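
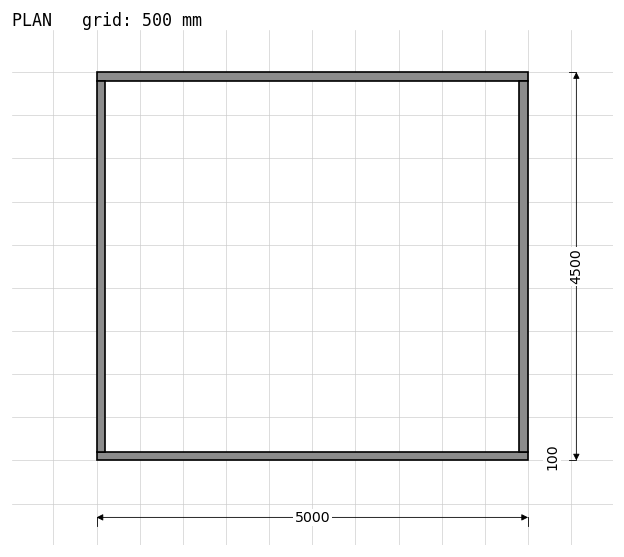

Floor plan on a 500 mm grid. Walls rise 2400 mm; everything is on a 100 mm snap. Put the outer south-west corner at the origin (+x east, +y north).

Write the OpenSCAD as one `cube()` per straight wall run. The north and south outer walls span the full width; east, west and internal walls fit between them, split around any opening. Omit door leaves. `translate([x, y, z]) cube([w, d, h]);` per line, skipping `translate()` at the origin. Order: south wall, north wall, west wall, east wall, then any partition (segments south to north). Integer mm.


cube([5000, 100, 2400]);
translate([0, 4400, 0]) cube([5000, 100, 2400]);
translate([0, 100, 0]) cube([100, 4300, 2400]);
translate([4900, 100, 0]) cube([100, 4300, 2400]);


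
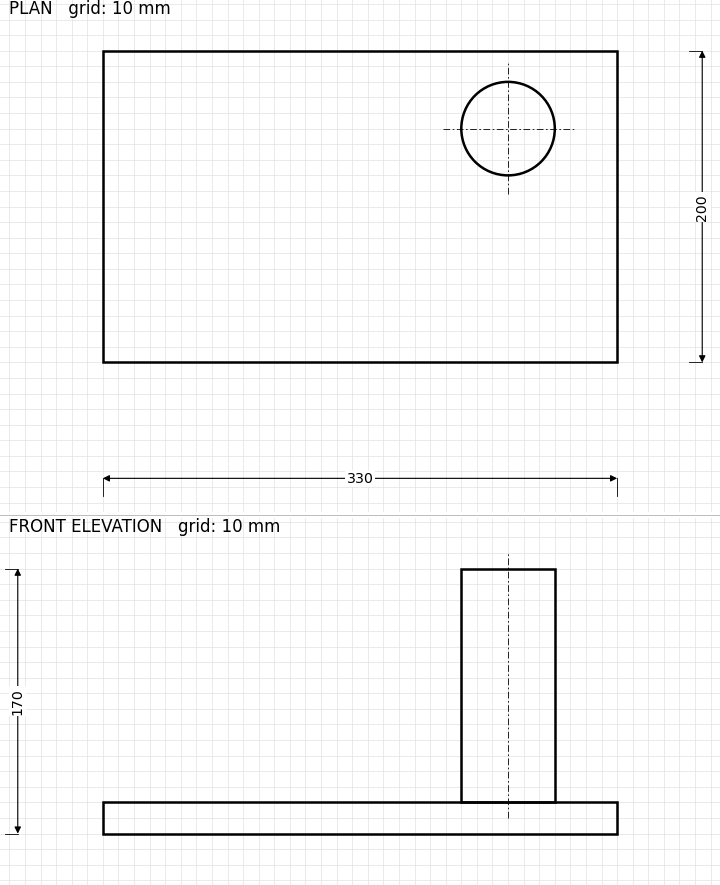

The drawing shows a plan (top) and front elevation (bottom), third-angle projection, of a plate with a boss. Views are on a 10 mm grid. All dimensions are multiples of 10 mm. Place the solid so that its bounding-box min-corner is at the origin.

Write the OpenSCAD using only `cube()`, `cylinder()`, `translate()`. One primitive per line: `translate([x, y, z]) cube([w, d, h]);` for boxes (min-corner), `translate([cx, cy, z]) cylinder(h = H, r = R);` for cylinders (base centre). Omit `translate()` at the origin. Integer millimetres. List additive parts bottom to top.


cube([330, 200, 20]);
translate([260, 150, 20]) cylinder(h = 150, r = 30);


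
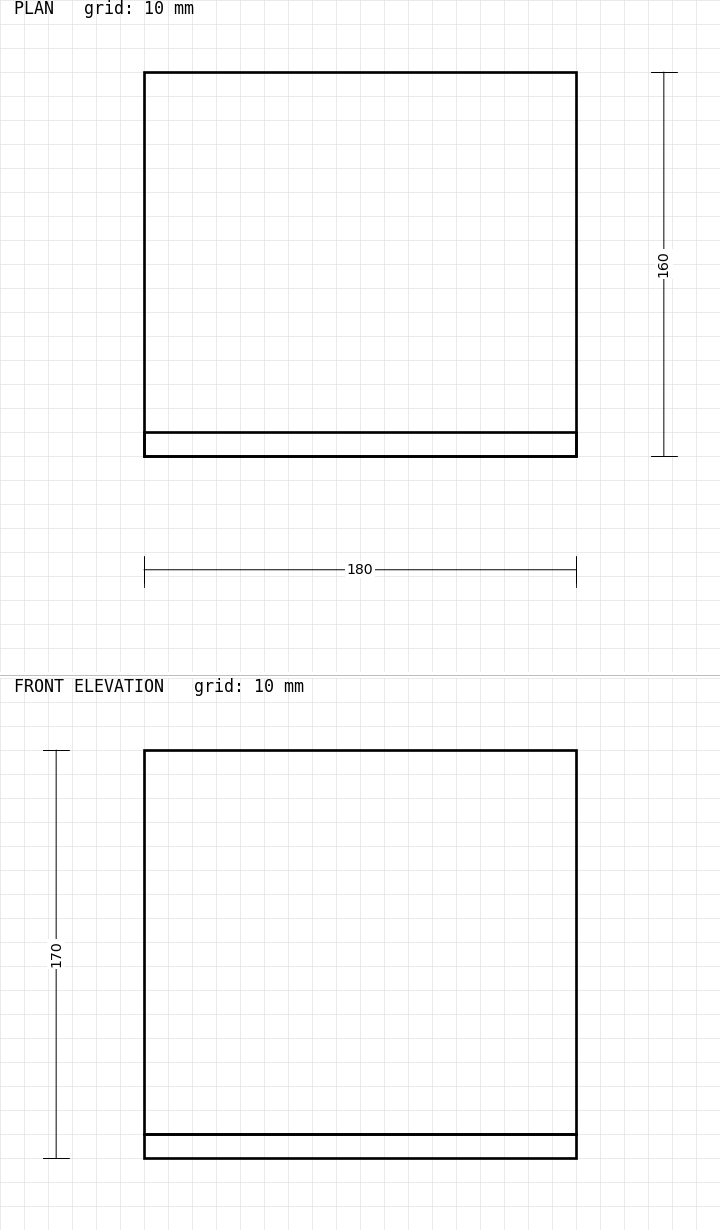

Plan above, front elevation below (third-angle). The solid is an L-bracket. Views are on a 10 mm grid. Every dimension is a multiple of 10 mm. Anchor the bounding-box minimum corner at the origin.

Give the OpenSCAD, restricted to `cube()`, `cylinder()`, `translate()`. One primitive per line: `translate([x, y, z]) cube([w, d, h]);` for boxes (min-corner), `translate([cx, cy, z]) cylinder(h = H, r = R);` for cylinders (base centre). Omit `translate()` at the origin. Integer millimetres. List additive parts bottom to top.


cube([180, 160, 10]);
translate([0, 0, 10]) cube([180, 10, 160]);


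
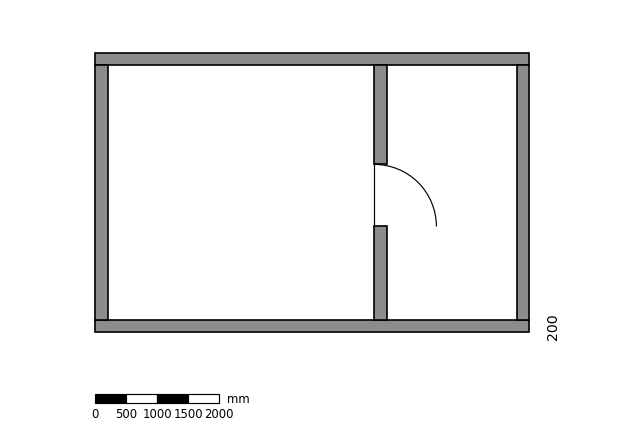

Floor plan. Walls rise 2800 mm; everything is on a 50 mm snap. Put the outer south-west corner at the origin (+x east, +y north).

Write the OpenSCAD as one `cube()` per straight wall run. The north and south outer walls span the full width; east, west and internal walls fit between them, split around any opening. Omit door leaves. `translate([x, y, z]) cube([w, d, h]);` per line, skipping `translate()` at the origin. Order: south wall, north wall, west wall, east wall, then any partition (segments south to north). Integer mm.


cube([7000, 200, 2800]);
translate([0, 4300, 0]) cube([7000, 200, 2800]);
translate([0, 200, 0]) cube([200, 4100, 2800]);
translate([6800, 200, 0]) cube([200, 4100, 2800]);
translate([4500, 200, 0]) cube([200, 1500, 2800]);
translate([4500, 2700, 0]) cube([200, 1600, 2800]);


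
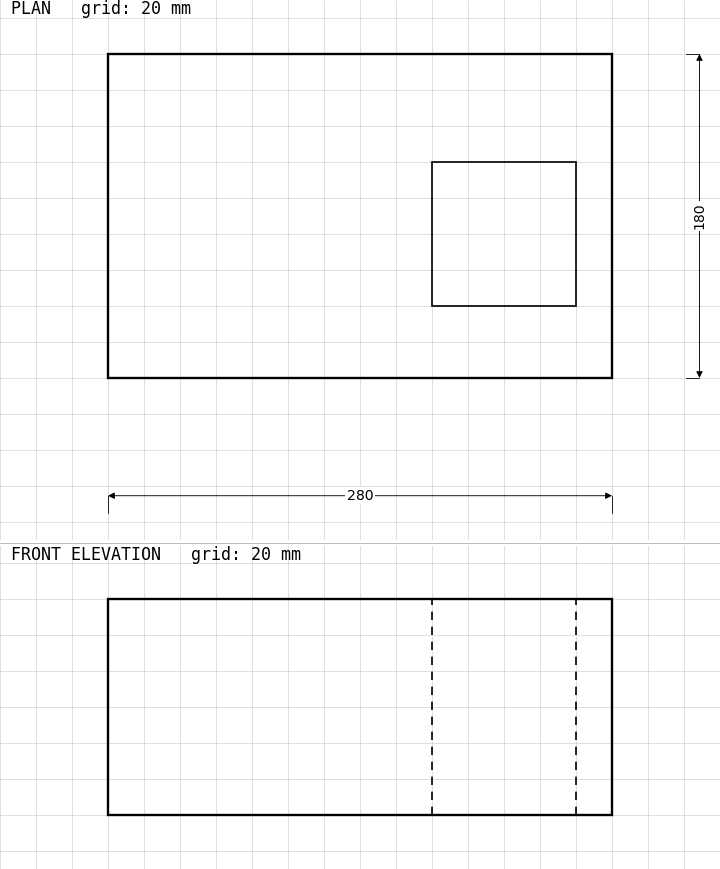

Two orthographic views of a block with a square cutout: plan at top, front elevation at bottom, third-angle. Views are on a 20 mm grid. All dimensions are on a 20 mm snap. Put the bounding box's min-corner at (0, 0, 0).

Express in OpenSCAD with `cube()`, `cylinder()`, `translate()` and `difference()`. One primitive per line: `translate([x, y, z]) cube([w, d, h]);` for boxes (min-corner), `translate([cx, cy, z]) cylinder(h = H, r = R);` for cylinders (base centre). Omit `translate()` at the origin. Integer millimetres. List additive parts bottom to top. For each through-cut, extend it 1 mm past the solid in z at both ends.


difference() {
  cube([280, 180, 120]);
  translate([180, 40, -1]) cube([80, 80, 122]);
}


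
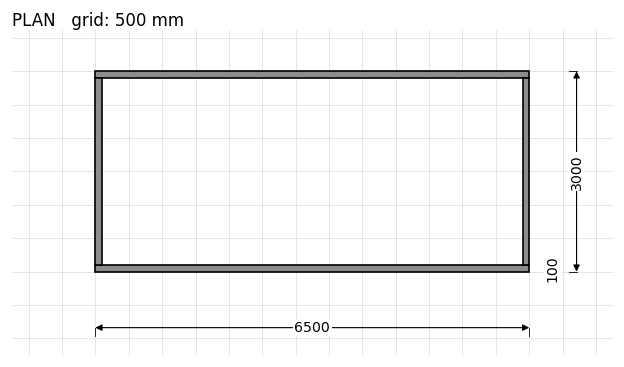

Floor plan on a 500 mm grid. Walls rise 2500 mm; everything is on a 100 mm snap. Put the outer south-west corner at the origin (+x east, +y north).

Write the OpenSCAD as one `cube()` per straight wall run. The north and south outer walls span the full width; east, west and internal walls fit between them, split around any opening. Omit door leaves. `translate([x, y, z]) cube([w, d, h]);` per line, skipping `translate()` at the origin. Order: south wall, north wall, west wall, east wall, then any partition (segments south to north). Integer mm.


cube([6500, 100, 2500]);
translate([0, 2900, 0]) cube([6500, 100, 2500]);
translate([0, 100, 0]) cube([100, 2800, 2500]);
translate([6400, 100, 0]) cube([100, 2800, 2500]);


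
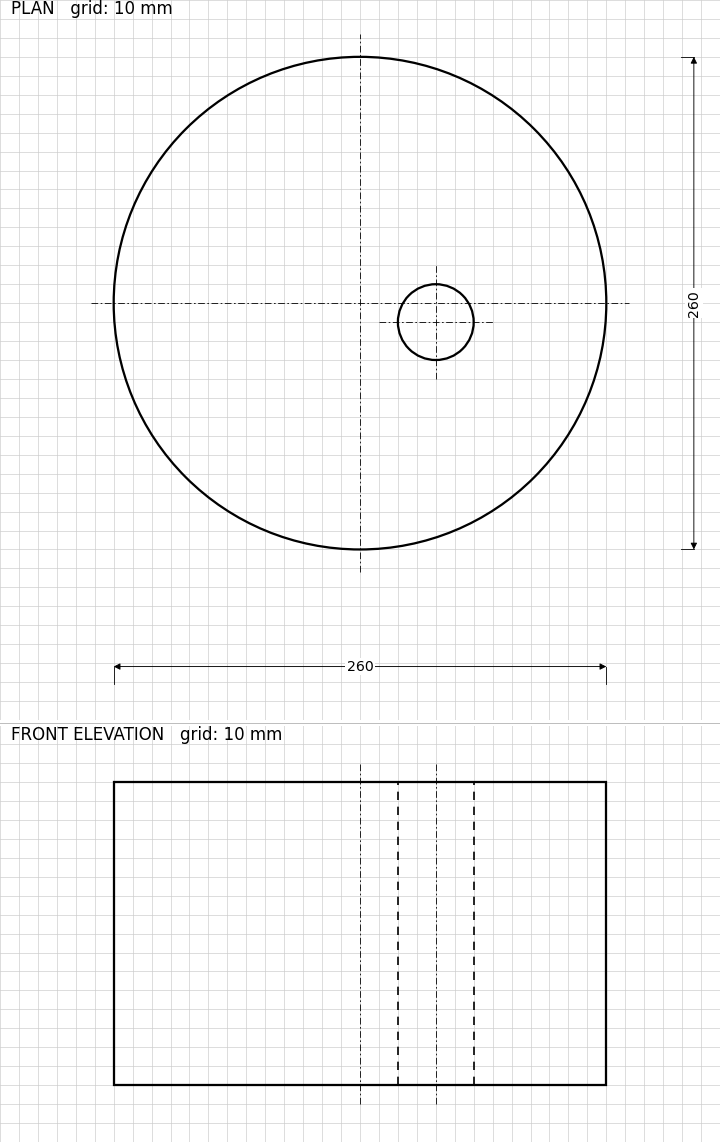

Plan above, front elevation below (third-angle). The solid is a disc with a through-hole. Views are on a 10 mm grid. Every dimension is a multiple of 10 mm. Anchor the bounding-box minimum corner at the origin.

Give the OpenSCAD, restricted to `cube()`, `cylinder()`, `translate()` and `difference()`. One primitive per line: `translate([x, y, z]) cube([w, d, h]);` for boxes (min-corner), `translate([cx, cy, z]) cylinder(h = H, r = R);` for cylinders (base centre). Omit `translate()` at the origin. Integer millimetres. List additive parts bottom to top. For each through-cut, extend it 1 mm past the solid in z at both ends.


difference() {
  translate([130, 130, 0]) cylinder(h = 160, r = 130);
  translate([170, 120, -1]) cylinder(h = 162, r = 20);
}


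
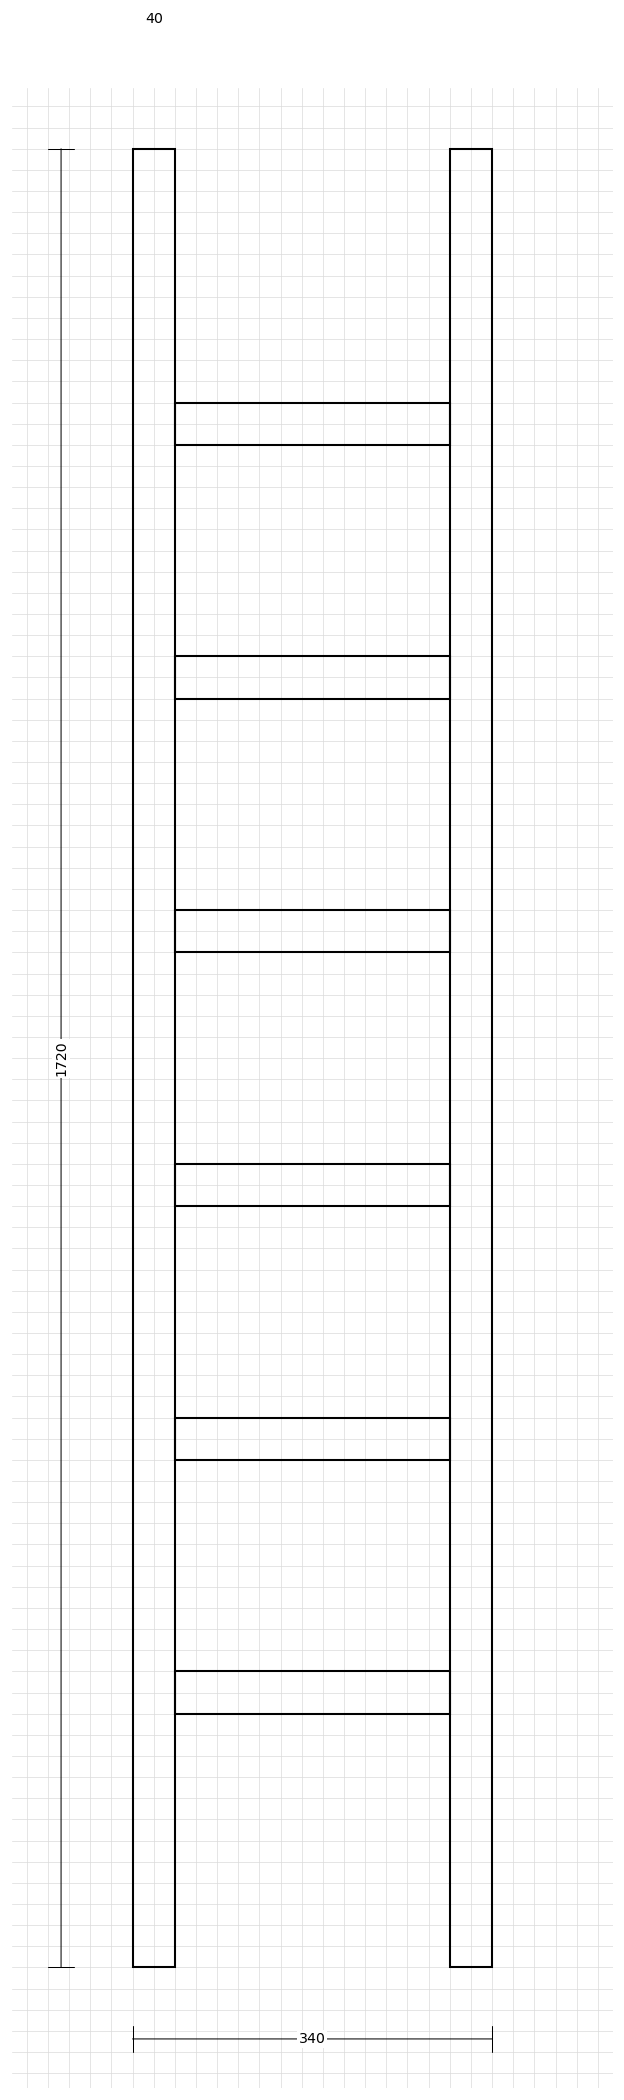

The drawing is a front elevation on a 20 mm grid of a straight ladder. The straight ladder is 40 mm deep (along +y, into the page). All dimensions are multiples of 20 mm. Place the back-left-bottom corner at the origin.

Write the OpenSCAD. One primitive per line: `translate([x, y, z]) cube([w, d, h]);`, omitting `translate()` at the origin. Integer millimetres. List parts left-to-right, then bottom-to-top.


cube([40, 40, 1720]);
translate([40, 0, 240]) cube([260, 40, 40]);
translate([40, 0, 480]) cube([260, 40, 40]);
translate([40, 0, 720]) cube([260, 40, 40]);
translate([40, 0, 960]) cube([260, 40, 40]);
translate([40, 0, 1200]) cube([260, 40, 40]);
translate([40, 0, 1440]) cube([260, 40, 40]);
translate([300, 0, 0]) cube([40, 40, 1720]);


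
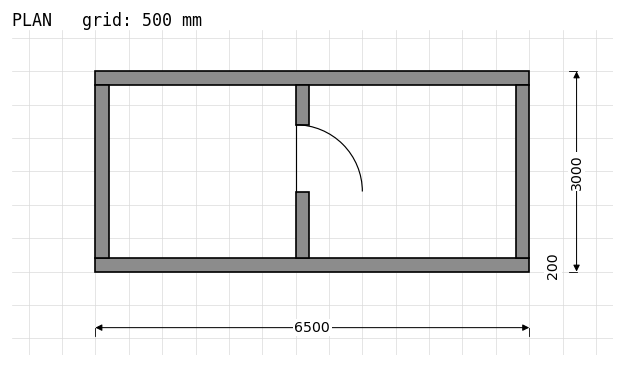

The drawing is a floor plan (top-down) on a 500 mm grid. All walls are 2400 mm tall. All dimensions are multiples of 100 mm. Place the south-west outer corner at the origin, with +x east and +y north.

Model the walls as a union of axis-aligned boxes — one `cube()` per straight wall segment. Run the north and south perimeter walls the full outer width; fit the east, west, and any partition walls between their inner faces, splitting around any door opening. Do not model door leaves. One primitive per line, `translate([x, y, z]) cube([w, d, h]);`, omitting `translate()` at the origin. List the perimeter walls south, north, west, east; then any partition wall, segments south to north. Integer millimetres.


cube([6500, 200, 2400]);
translate([0, 2800, 0]) cube([6500, 200, 2400]);
translate([0, 200, 0]) cube([200, 2600, 2400]);
translate([6300, 200, 0]) cube([200, 2600, 2400]);
translate([3000, 200, 0]) cube([200, 1000, 2400]);
translate([3000, 2200, 0]) cube([200, 600, 2400]);


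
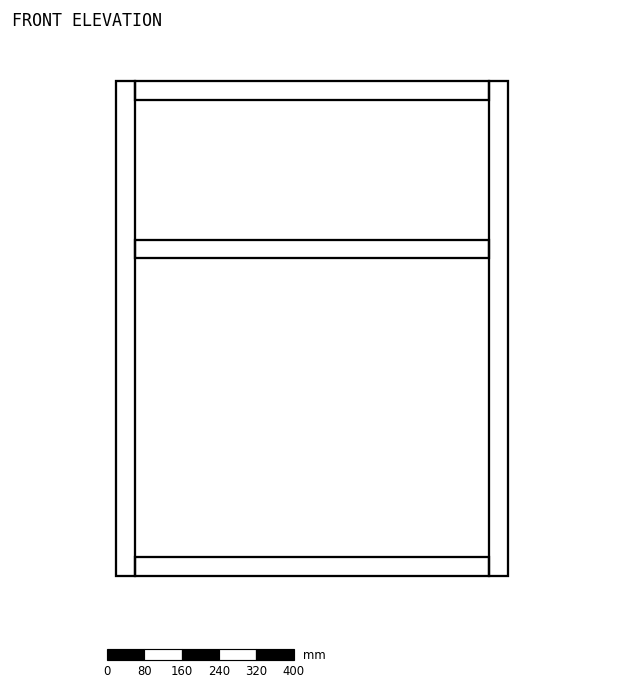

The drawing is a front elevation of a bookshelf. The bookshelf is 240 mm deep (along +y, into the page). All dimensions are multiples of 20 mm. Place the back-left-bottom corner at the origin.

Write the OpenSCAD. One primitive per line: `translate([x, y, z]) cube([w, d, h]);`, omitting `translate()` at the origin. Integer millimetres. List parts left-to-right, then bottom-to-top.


cube([40, 240, 1060]);
translate([40, 0, 0]) cube([760, 240, 40]);
translate([40, 0, 680]) cube([760, 240, 40]);
translate([40, 0, 1020]) cube([760, 240, 40]);
translate([800, 0, 0]) cube([40, 240, 1060]);


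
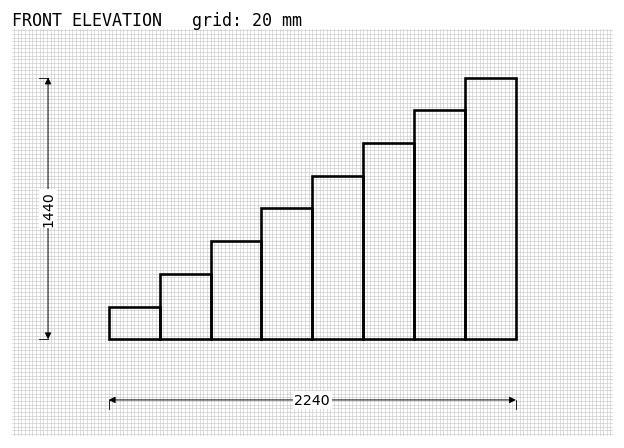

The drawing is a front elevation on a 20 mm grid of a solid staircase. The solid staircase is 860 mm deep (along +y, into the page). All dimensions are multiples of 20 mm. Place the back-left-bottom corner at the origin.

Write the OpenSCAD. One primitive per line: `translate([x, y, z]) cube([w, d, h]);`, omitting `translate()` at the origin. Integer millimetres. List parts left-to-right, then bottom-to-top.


cube([280, 860, 180]);
translate([280, 0, 0]) cube([280, 860, 360]);
translate([560, 0, 0]) cube([280, 860, 540]);
translate([840, 0, 0]) cube([280, 860, 720]);
translate([1120, 0, 0]) cube([280, 860, 900]);
translate([1400, 0, 0]) cube([280, 860, 1080]);
translate([1680, 0, 0]) cube([280, 860, 1260]);
translate([1960, 0, 0]) cube([280, 860, 1440]);


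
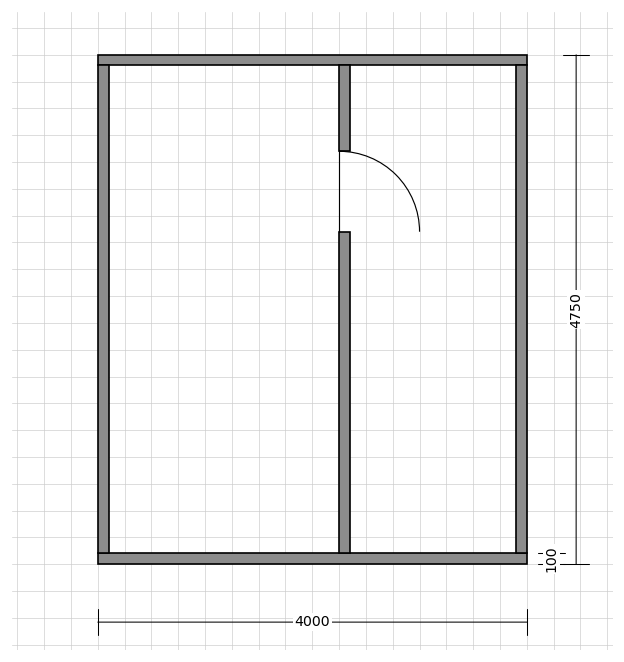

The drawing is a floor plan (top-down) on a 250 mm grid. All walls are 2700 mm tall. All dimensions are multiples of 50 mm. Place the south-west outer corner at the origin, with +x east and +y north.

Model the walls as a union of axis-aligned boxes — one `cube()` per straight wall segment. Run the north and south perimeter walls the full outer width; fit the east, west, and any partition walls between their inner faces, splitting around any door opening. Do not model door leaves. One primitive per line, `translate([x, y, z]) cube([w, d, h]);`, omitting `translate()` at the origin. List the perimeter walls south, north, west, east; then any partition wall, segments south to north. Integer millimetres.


cube([4000, 100, 2700]);
translate([0, 4650, 0]) cube([4000, 100, 2700]);
translate([0, 100, 0]) cube([100, 4550, 2700]);
translate([3900, 100, 0]) cube([100, 4550, 2700]);
translate([2250, 100, 0]) cube([100, 3000, 2700]);
translate([2250, 3850, 0]) cube([100, 800, 2700]);


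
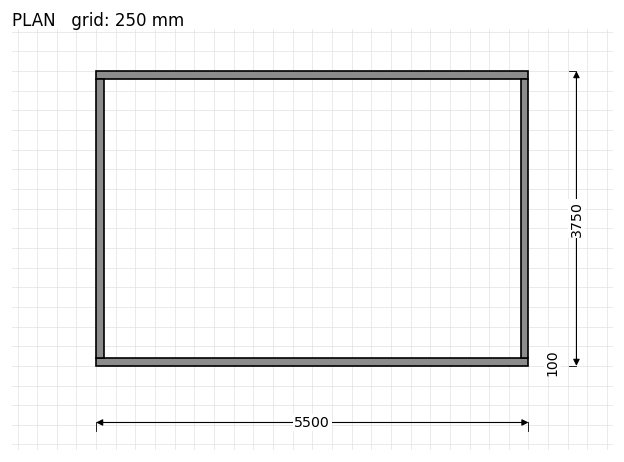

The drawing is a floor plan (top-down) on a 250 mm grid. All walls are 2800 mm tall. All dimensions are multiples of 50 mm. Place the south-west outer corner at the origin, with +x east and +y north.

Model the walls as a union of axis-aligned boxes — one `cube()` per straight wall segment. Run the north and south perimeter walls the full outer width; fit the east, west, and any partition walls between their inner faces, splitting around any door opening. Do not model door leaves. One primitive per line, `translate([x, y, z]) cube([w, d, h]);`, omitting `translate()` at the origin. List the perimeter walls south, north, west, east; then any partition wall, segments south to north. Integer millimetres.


cube([5500, 100, 2800]);
translate([0, 3650, 0]) cube([5500, 100, 2800]);
translate([0, 100, 0]) cube([100, 3550, 2800]);
translate([5400, 100, 0]) cube([100, 3550, 2800]);


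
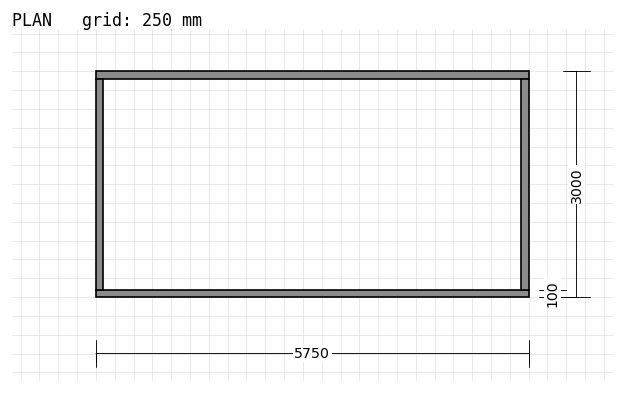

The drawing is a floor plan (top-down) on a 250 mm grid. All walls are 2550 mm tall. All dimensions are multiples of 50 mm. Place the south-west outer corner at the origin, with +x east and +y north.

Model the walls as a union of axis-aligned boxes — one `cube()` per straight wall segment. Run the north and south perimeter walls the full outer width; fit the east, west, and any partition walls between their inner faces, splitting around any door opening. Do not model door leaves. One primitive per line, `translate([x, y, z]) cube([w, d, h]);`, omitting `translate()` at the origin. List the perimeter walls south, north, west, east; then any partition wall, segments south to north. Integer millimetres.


cube([5750, 100, 2550]);
translate([0, 2900, 0]) cube([5750, 100, 2550]);
translate([0, 100, 0]) cube([100, 2800, 2550]);
translate([5650, 100, 0]) cube([100, 2800, 2550]);


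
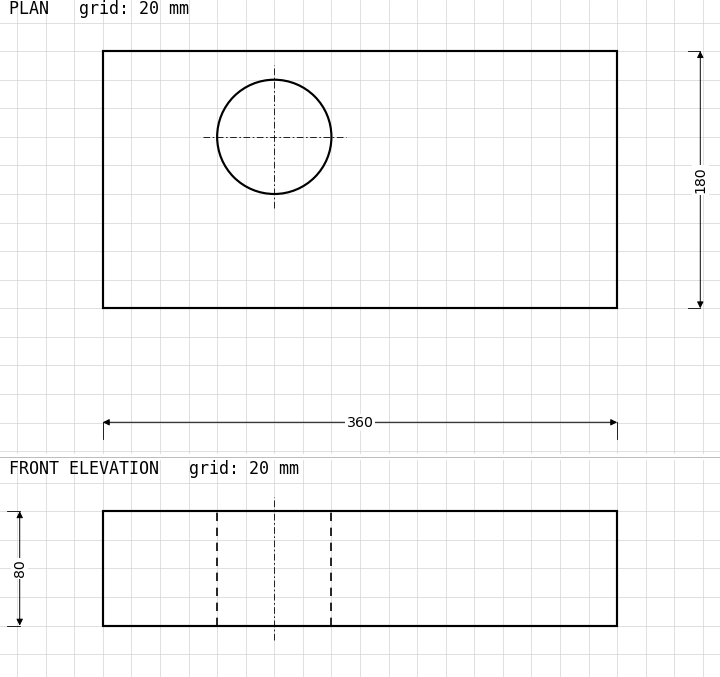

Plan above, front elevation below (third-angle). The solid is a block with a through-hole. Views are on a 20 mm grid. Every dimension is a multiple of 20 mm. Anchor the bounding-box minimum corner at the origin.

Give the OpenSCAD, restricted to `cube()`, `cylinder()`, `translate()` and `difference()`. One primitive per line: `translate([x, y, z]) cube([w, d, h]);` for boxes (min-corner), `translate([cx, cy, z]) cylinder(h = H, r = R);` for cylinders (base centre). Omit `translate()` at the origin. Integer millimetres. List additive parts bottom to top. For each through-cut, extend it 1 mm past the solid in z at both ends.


difference() {
  cube([360, 180, 80]);
  translate([120, 120, -1]) cylinder(h = 82, r = 40);
}


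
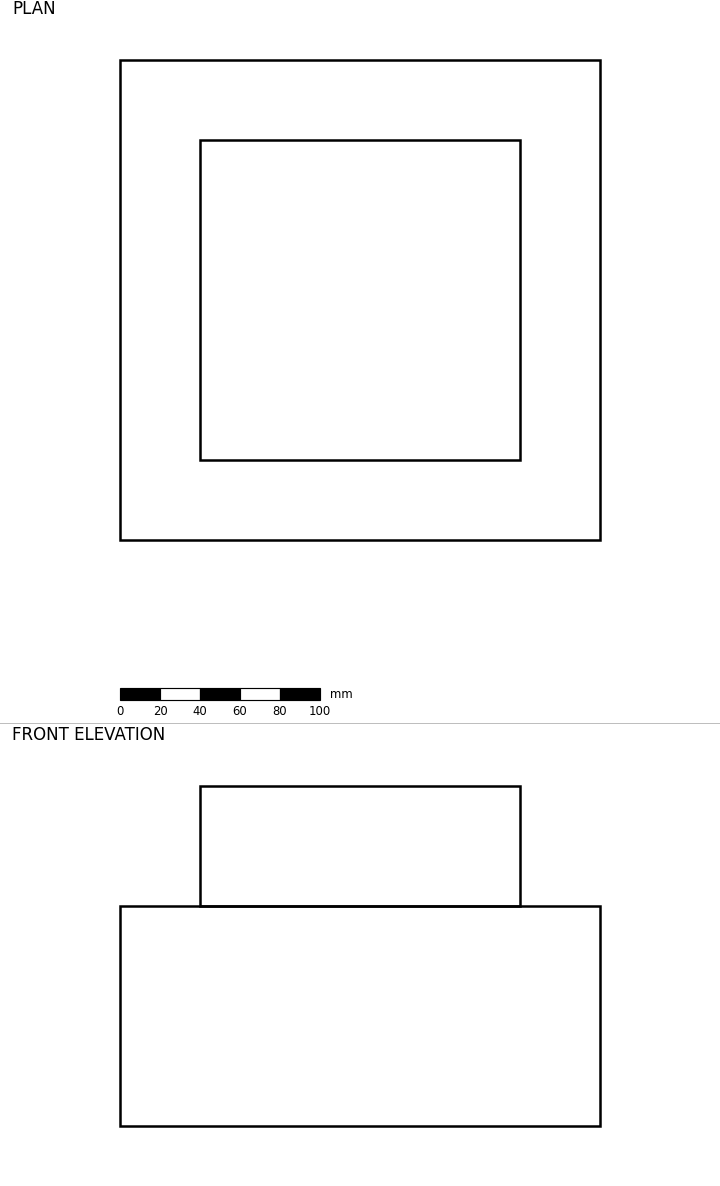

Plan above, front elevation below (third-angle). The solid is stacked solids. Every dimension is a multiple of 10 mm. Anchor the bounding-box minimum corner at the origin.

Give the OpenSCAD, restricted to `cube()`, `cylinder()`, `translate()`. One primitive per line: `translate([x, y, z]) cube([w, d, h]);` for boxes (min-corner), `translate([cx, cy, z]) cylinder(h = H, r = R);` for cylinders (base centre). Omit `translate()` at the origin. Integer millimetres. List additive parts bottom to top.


cube([240, 240, 110]);
translate([40, 40, 110]) cube([160, 160, 60]);


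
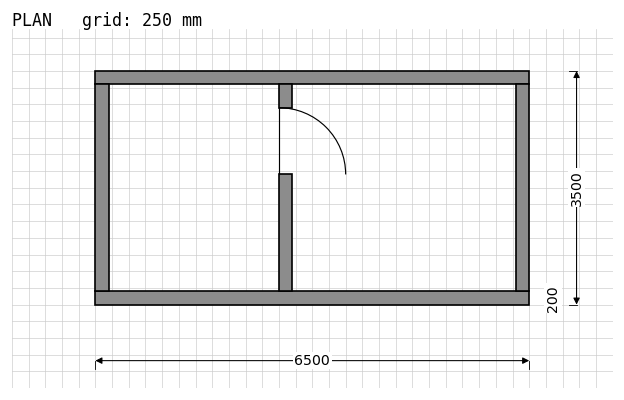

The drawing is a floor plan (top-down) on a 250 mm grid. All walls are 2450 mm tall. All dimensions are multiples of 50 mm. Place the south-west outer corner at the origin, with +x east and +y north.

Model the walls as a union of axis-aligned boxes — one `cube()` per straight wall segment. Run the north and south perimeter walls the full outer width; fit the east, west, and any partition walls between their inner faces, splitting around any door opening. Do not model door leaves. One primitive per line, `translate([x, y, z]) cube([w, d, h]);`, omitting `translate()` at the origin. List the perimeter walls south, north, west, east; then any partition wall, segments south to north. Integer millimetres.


cube([6500, 200, 2450]);
translate([0, 3300, 0]) cube([6500, 200, 2450]);
translate([0, 200, 0]) cube([200, 3100, 2450]);
translate([6300, 200, 0]) cube([200, 3100, 2450]);
translate([2750, 200, 0]) cube([200, 1750, 2450]);
translate([2750, 2950, 0]) cube([200, 350, 2450]);


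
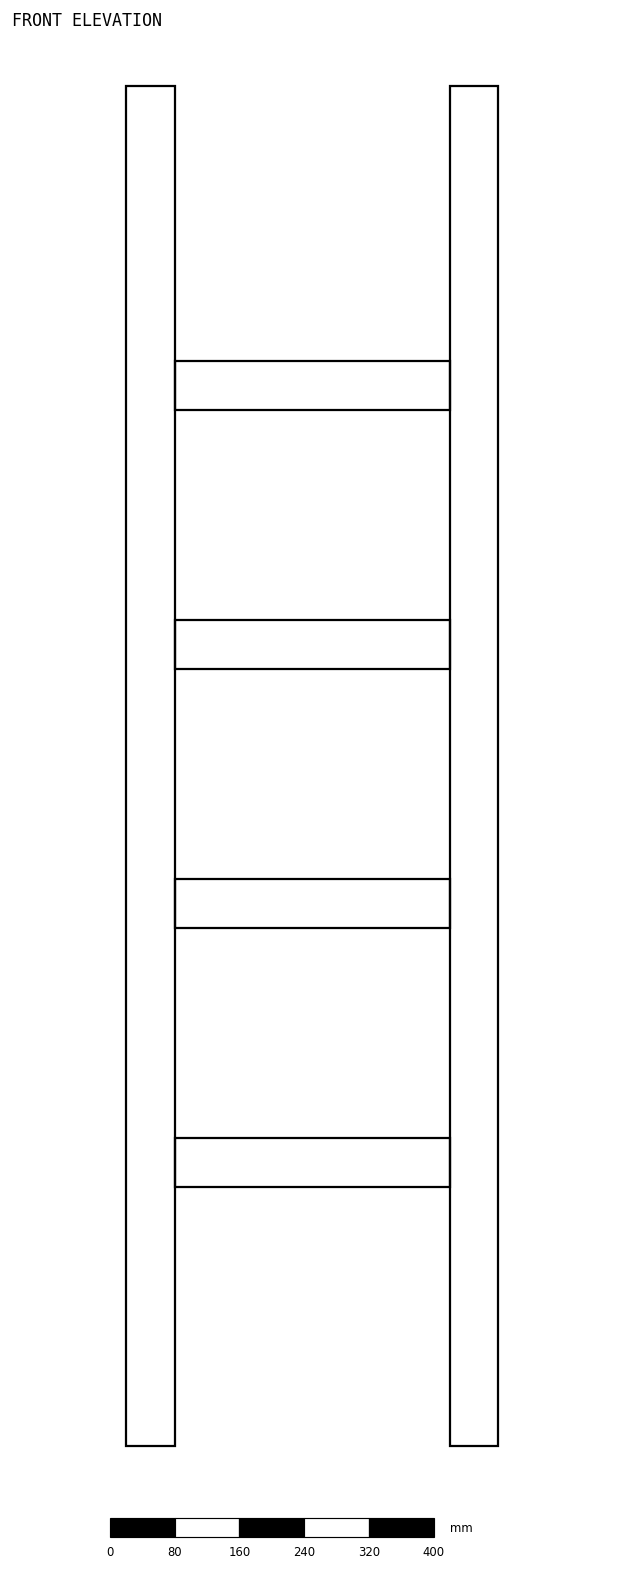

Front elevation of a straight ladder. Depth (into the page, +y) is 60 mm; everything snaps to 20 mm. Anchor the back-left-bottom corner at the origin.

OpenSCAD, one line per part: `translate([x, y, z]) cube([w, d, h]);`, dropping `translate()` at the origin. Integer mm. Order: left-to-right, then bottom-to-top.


cube([60, 60, 1680]);
translate([60, 0, 320]) cube([340, 60, 60]);
translate([60, 0, 640]) cube([340, 60, 60]);
translate([60, 0, 960]) cube([340, 60, 60]);
translate([60, 0, 1280]) cube([340, 60, 60]);
translate([400, 0, 0]) cube([60, 60, 1680]);


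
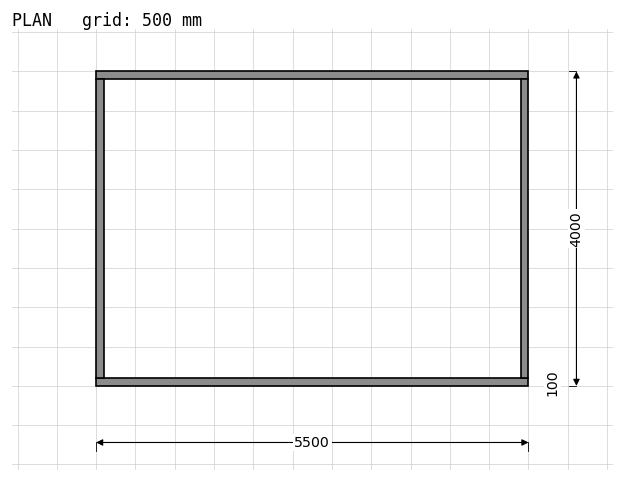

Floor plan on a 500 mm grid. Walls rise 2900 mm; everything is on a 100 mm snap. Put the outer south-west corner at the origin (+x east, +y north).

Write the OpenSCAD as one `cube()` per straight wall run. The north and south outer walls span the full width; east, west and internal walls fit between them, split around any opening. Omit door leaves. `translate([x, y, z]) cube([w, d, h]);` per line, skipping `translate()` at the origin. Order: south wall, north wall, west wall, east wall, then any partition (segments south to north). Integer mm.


cube([5500, 100, 2900]);
translate([0, 3900, 0]) cube([5500, 100, 2900]);
translate([0, 100, 0]) cube([100, 3800, 2900]);
translate([5400, 100, 0]) cube([100, 3800, 2900]);


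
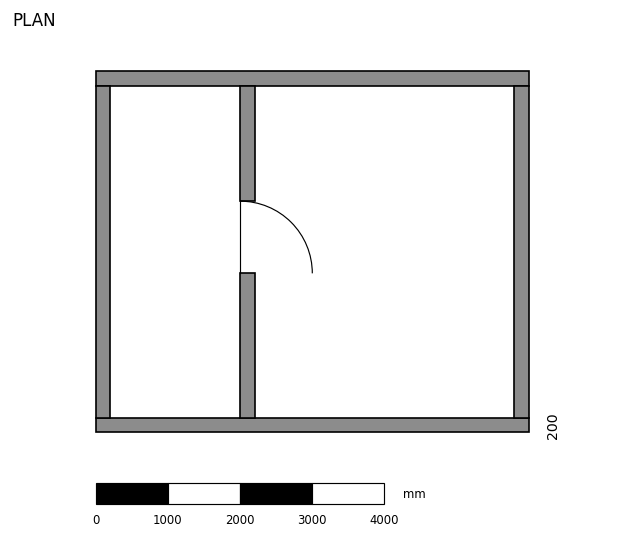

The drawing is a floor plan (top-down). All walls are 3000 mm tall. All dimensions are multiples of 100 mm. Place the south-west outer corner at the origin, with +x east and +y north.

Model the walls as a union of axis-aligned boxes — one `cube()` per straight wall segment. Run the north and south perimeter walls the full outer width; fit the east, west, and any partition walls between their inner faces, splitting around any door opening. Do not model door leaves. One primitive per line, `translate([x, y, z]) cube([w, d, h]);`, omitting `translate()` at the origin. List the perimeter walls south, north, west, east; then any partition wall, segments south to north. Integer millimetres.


cube([6000, 200, 3000]);
translate([0, 4800, 0]) cube([6000, 200, 3000]);
translate([0, 200, 0]) cube([200, 4600, 3000]);
translate([5800, 200, 0]) cube([200, 4600, 3000]);
translate([2000, 200, 0]) cube([200, 2000, 3000]);
translate([2000, 3200, 0]) cube([200, 1600, 3000]);


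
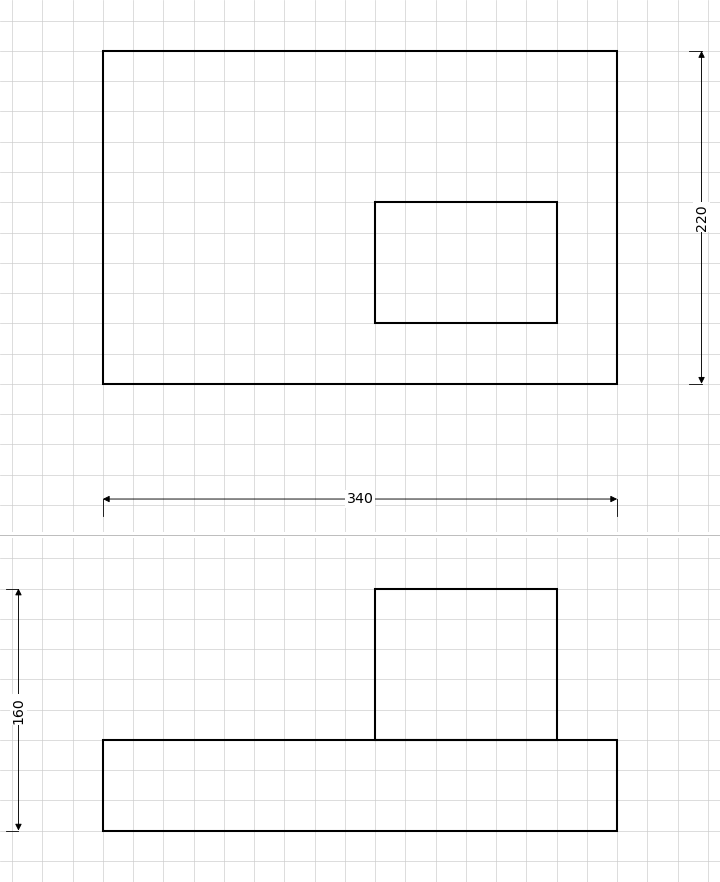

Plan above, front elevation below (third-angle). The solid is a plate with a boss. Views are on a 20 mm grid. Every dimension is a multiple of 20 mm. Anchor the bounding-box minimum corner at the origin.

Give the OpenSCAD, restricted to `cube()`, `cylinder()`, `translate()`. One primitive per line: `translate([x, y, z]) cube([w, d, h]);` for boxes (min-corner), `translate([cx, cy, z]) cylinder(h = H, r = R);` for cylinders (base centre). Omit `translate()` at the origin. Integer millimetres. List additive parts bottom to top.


cube([340, 220, 60]);
translate([180, 40, 60]) cube([120, 80, 100]);


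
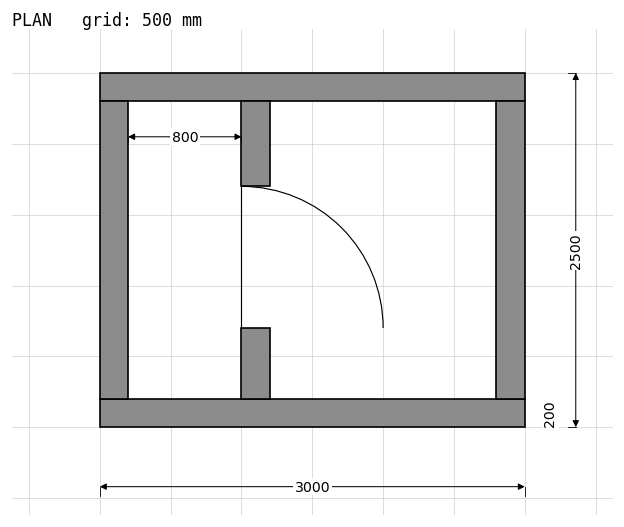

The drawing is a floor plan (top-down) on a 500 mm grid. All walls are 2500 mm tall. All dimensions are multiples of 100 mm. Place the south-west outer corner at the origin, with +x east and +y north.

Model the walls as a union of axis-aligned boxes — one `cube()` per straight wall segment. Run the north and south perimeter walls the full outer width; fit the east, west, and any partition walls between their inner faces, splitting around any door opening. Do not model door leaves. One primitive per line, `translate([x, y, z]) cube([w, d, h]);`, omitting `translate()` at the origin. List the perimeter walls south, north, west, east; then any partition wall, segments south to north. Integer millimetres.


cube([3000, 200, 2500]);
translate([0, 2300, 0]) cube([3000, 200, 2500]);
translate([0, 200, 0]) cube([200, 2100, 2500]);
translate([2800, 200, 0]) cube([200, 2100, 2500]);
translate([1000, 200, 0]) cube([200, 500, 2500]);
translate([1000, 1700, 0]) cube([200, 600, 2500]);


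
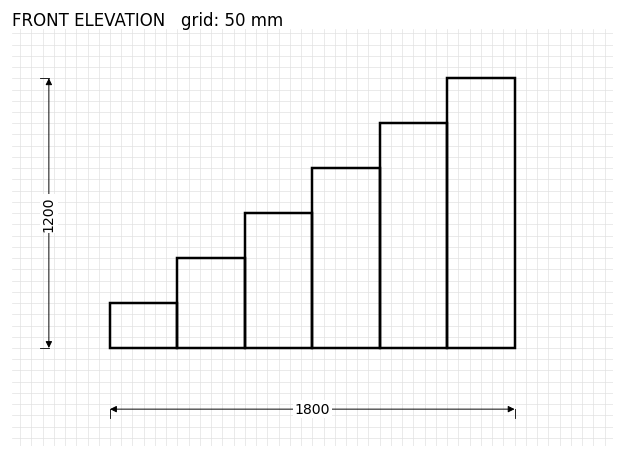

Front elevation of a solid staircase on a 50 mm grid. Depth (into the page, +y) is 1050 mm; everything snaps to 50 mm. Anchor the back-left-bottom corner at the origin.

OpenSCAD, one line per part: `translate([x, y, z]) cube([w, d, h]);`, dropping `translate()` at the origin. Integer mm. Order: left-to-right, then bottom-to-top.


cube([300, 1050, 200]);
translate([300, 0, 0]) cube([300, 1050, 400]);
translate([600, 0, 0]) cube([300, 1050, 600]);
translate([900, 0, 0]) cube([300, 1050, 800]);
translate([1200, 0, 0]) cube([300, 1050, 1000]);
translate([1500, 0, 0]) cube([300, 1050, 1200]);


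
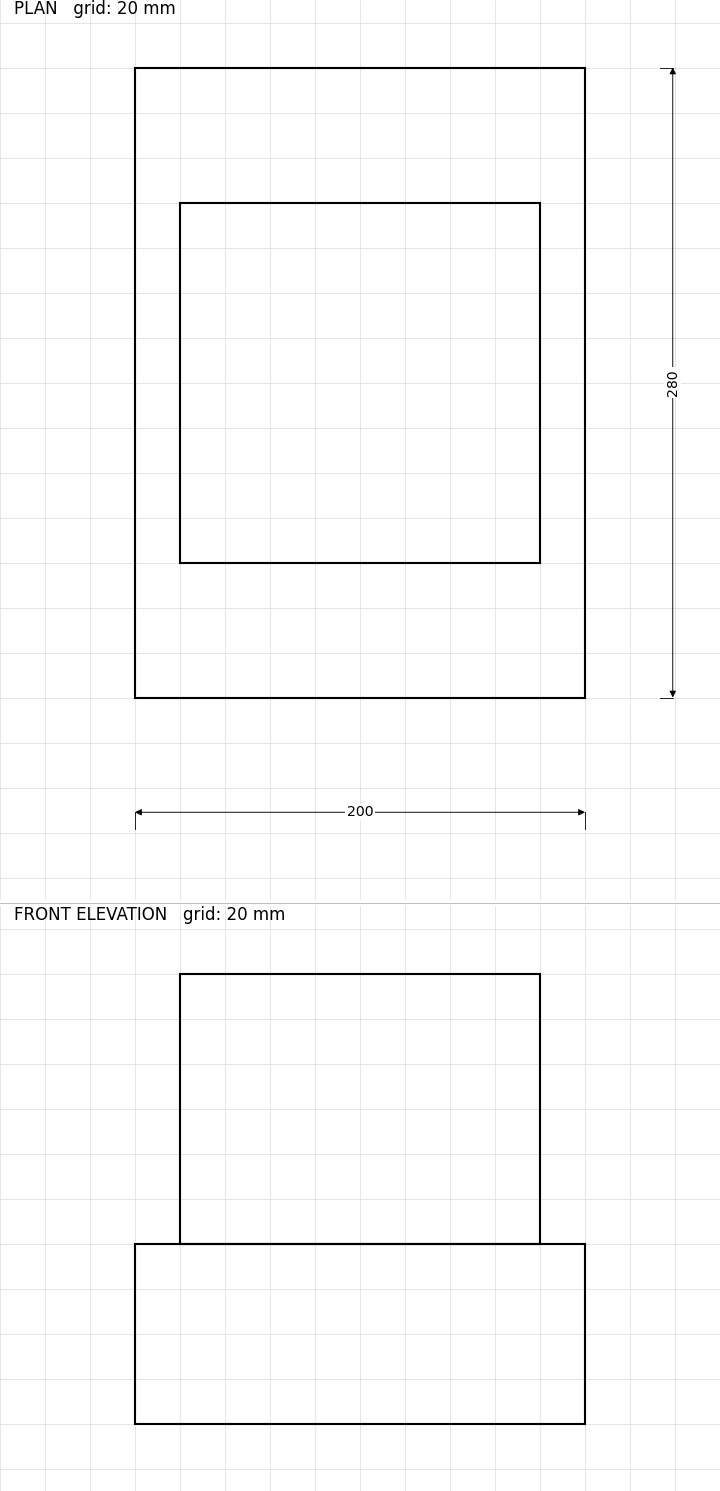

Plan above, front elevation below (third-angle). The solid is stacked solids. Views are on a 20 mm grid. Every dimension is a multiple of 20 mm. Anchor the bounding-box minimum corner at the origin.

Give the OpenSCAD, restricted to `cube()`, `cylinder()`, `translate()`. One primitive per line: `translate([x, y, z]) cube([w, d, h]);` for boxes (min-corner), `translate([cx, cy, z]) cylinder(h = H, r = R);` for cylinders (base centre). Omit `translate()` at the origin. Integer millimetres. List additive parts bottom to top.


cube([200, 280, 80]);
translate([20, 60, 80]) cube([160, 160, 120]);


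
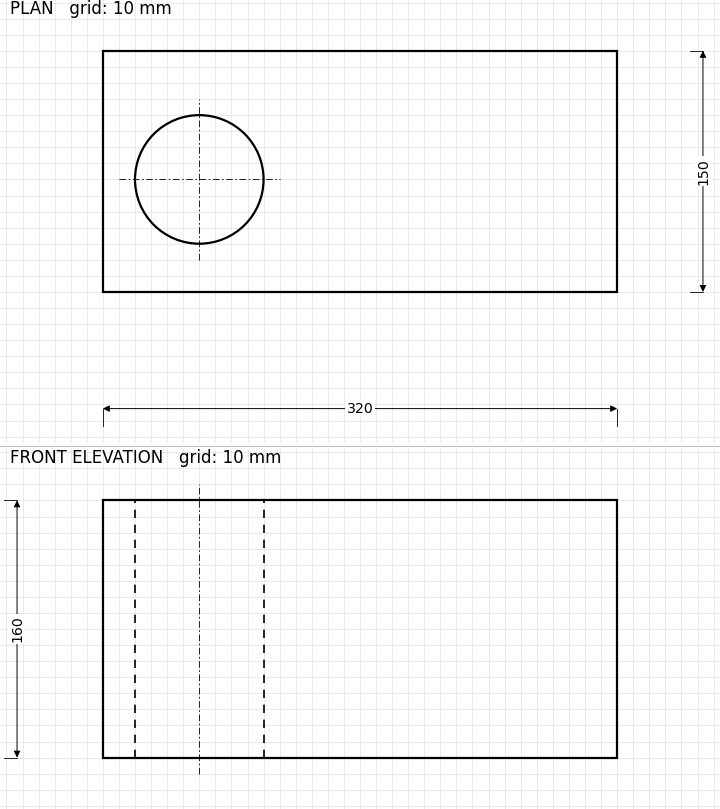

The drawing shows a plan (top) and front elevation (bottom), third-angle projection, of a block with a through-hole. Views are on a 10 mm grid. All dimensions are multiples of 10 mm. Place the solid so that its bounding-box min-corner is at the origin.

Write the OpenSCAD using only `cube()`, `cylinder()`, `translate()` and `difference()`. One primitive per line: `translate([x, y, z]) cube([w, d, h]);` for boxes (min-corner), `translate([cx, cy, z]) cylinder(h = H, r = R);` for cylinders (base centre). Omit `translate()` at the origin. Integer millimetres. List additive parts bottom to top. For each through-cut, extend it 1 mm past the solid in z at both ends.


difference() {
  cube([320, 150, 160]);
  translate([60, 70, -1]) cylinder(h = 162, r = 40);
}


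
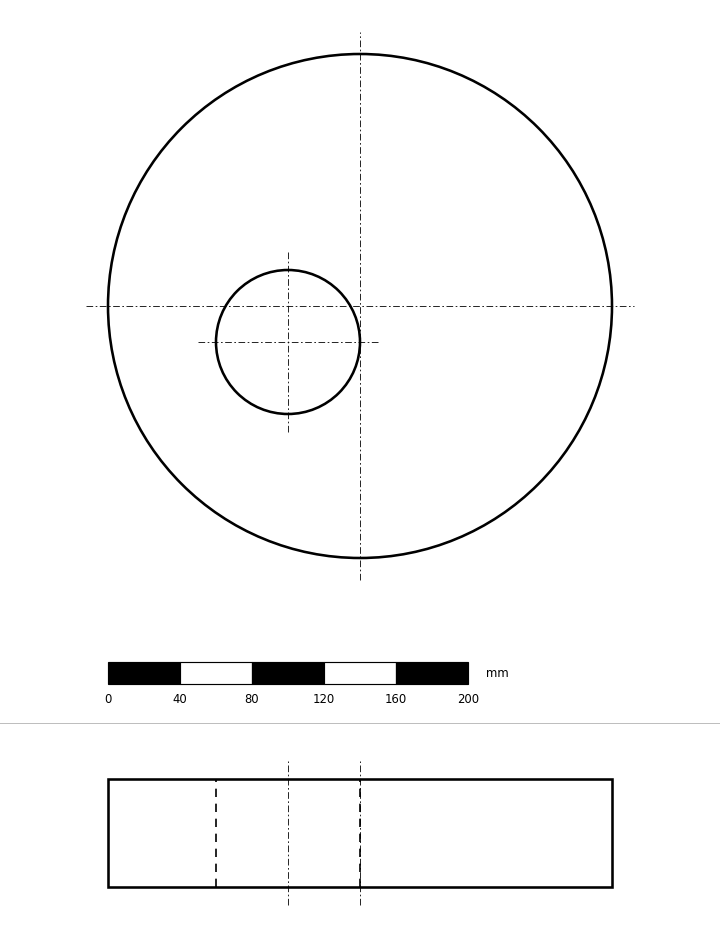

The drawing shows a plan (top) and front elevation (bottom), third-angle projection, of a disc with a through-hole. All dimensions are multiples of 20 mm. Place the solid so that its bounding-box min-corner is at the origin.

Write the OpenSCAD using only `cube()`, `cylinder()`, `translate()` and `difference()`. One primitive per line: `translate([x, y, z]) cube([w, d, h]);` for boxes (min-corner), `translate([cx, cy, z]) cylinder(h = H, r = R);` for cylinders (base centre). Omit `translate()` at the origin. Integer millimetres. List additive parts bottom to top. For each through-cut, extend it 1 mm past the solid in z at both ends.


difference() {
  translate([140, 140, 0]) cylinder(h = 60, r = 140);
  translate([100, 120, -1]) cylinder(h = 62, r = 40);
}


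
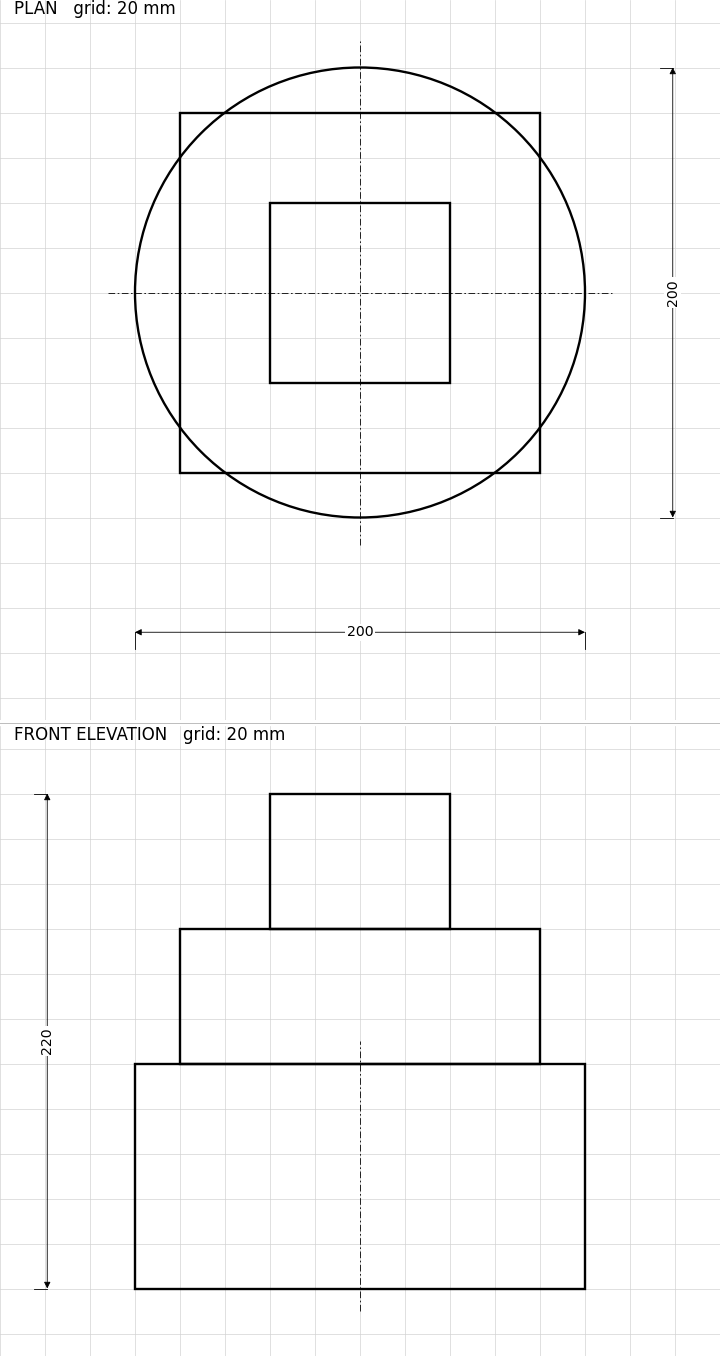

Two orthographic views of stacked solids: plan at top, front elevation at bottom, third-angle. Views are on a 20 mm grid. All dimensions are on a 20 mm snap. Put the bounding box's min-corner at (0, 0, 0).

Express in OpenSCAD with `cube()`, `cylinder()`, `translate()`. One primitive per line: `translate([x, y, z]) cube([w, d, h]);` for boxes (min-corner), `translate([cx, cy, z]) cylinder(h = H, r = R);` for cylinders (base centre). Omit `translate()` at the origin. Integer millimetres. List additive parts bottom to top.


translate([100, 100, 0]) cylinder(h = 100, r = 100);
translate([20, 20, 100]) cube([160, 160, 60]);
translate([60, 60, 160]) cube([80, 80, 60]);


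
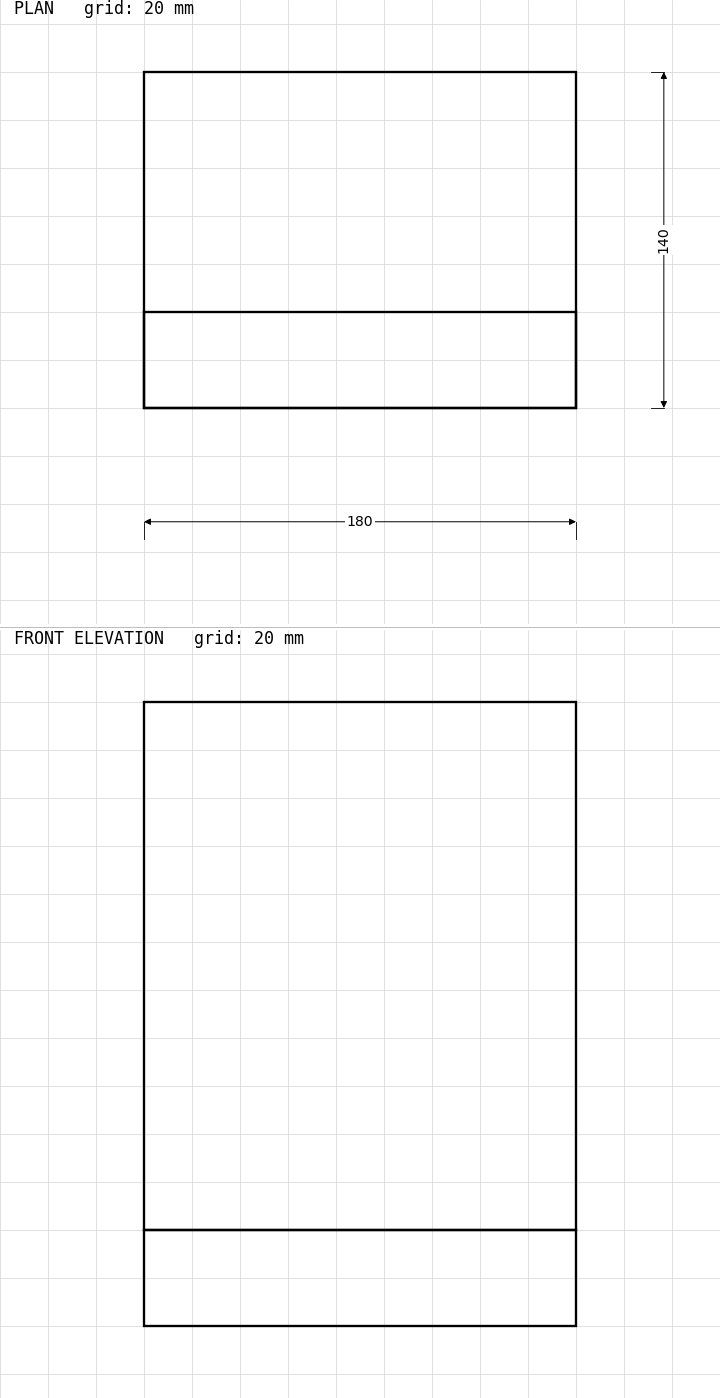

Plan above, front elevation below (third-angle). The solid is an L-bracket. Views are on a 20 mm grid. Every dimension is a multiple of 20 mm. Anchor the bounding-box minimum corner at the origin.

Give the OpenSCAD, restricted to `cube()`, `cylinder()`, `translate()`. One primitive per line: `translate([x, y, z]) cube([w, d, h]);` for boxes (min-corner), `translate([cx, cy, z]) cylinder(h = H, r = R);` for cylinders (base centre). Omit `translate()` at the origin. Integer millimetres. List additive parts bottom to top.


cube([180, 140, 40]);
translate([0, 0, 40]) cube([180, 40, 220]);


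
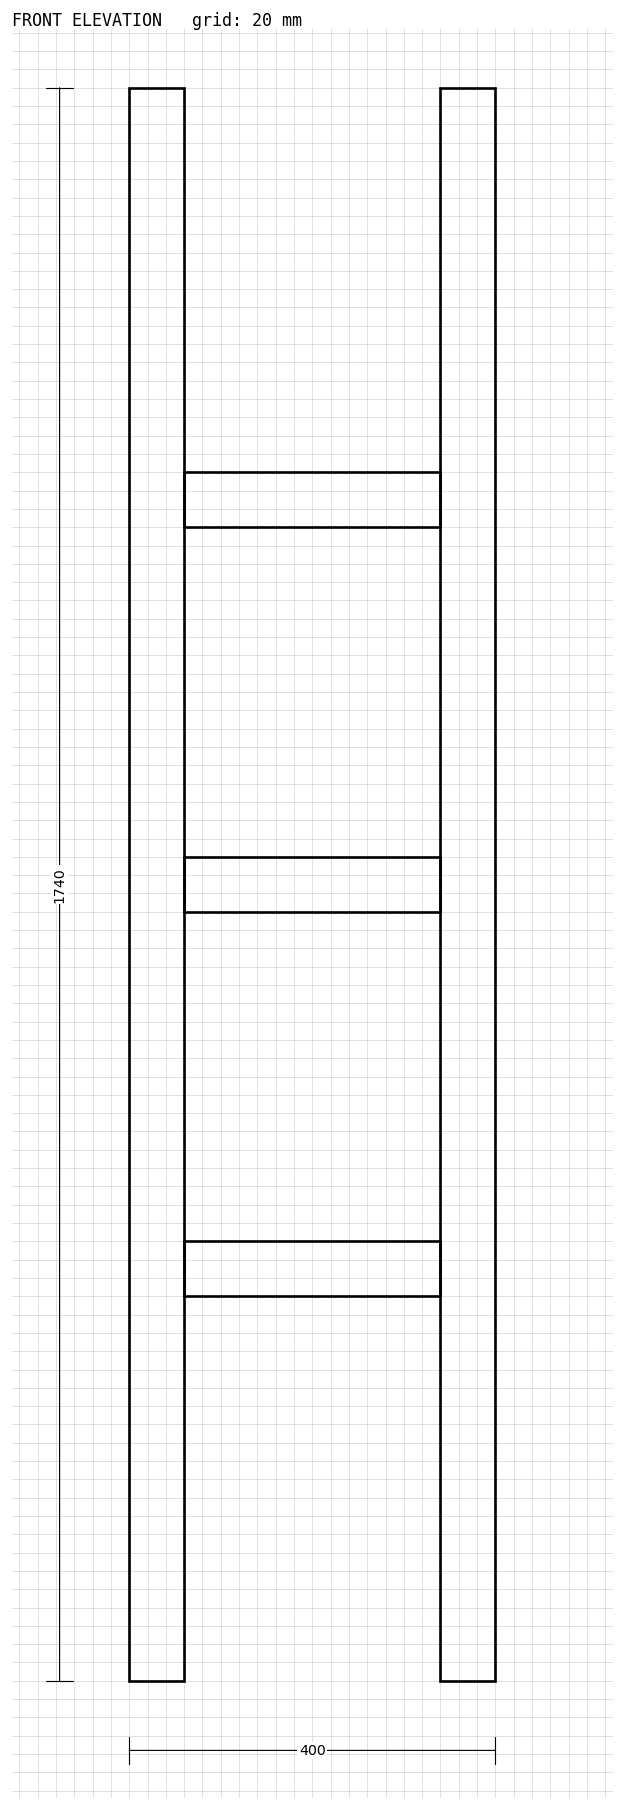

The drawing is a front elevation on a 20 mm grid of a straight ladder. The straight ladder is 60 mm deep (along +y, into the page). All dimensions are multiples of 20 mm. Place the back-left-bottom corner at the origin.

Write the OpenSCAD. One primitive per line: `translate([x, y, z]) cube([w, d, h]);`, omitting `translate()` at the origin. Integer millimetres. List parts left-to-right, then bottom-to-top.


cube([60, 60, 1740]);
translate([60, 0, 420]) cube([280, 60, 60]);
translate([60, 0, 840]) cube([280, 60, 60]);
translate([60, 0, 1260]) cube([280, 60, 60]);
translate([340, 0, 0]) cube([60, 60, 1740]);


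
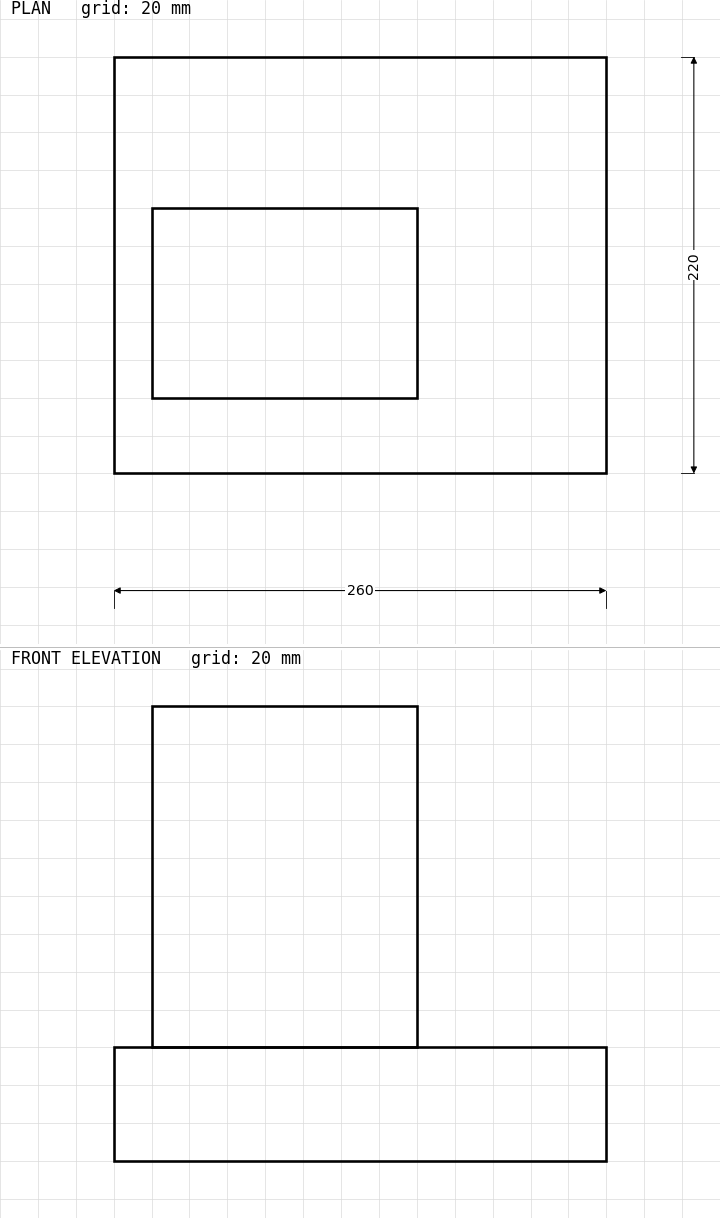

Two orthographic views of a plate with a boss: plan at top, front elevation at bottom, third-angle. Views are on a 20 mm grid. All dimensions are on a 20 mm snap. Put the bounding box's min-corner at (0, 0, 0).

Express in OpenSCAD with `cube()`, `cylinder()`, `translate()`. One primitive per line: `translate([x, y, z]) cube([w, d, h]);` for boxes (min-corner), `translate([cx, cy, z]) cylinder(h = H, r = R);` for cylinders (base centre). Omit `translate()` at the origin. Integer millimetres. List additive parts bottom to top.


cube([260, 220, 60]);
translate([20, 40, 60]) cube([140, 100, 180]);


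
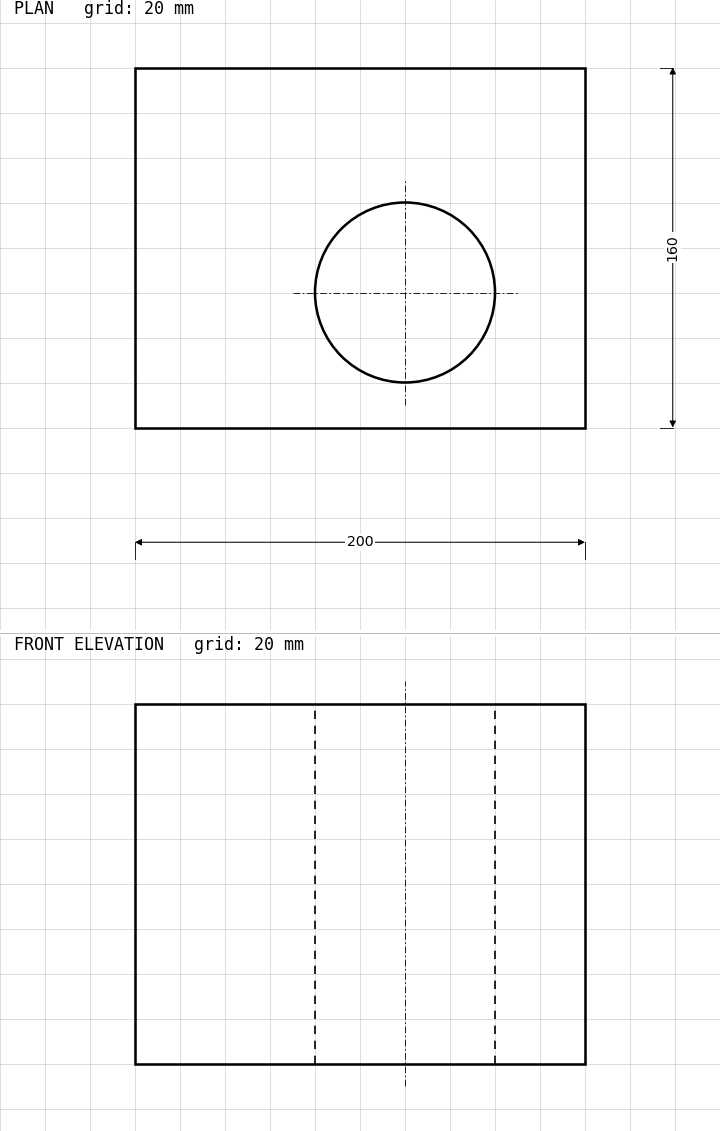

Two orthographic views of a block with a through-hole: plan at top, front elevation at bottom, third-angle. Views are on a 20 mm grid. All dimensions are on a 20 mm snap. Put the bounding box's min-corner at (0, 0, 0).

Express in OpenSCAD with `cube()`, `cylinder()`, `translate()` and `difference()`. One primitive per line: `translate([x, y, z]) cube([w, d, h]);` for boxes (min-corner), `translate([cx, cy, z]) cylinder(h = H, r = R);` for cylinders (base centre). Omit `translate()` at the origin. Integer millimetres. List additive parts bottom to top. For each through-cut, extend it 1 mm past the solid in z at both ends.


difference() {
  cube([200, 160, 160]);
  translate([120, 60, -1]) cylinder(h = 162, r = 40);
}


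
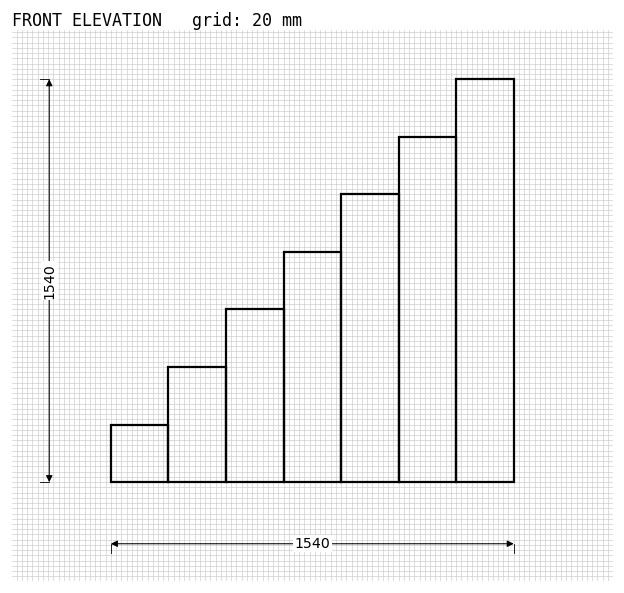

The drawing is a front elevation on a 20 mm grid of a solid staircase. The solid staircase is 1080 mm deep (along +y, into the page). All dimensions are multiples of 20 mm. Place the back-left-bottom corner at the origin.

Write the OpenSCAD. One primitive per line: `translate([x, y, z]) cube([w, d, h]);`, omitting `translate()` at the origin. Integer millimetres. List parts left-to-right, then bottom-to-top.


cube([220, 1080, 220]);
translate([220, 0, 0]) cube([220, 1080, 440]);
translate([440, 0, 0]) cube([220, 1080, 660]);
translate([660, 0, 0]) cube([220, 1080, 880]);
translate([880, 0, 0]) cube([220, 1080, 1100]);
translate([1100, 0, 0]) cube([220, 1080, 1320]);
translate([1320, 0, 0]) cube([220, 1080, 1540]);


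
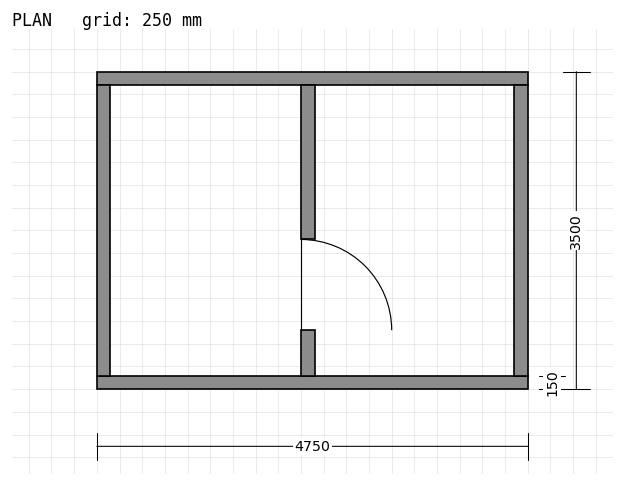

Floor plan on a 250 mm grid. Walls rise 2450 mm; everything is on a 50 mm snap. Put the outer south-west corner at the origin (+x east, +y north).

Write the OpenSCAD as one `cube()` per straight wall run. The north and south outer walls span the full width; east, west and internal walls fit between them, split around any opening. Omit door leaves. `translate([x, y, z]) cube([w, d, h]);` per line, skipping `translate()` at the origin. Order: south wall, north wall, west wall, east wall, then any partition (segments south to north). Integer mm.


cube([4750, 150, 2450]);
translate([0, 3350, 0]) cube([4750, 150, 2450]);
translate([0, 150, 0]) cube([150, 3200, 2450]);
translate([4600, 150, 0]) cube([150, 3200, 2450]);
translate([2250, 150, 0]) cube([150, 500, 2450]);
translate([2250, 1650, 0]) cube([150, 1700, 2450]);


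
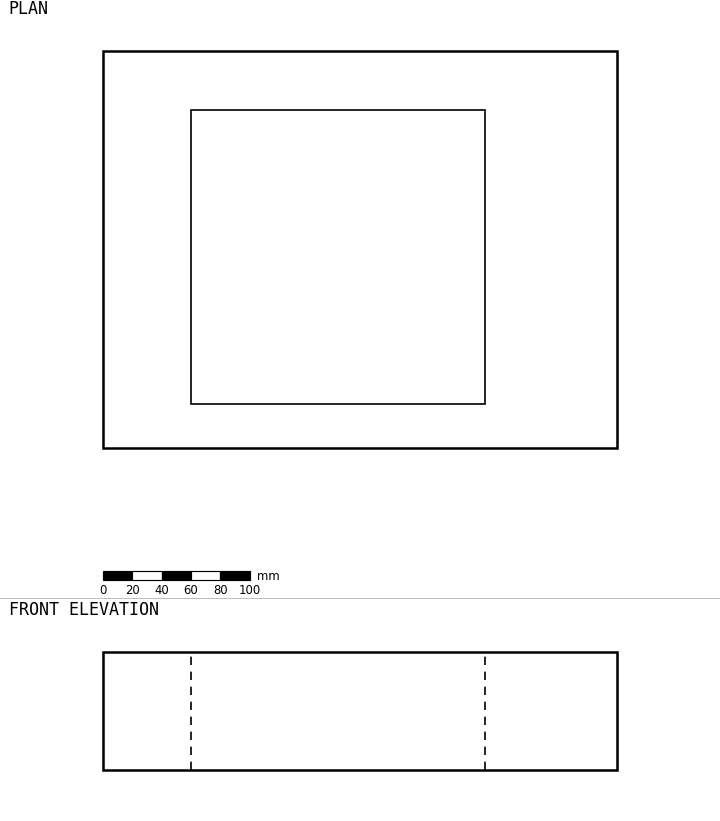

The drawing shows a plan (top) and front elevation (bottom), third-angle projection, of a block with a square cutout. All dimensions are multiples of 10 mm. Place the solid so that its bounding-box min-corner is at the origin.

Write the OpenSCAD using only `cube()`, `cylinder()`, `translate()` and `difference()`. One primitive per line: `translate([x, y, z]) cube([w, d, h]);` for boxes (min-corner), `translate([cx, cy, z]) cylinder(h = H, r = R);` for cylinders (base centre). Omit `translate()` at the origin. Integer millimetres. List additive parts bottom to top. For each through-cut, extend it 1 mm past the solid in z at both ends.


difference() {
  cube([350, 270, 80]);
  translate([60, 30, -1]) cube([200, 200, 82]);
}


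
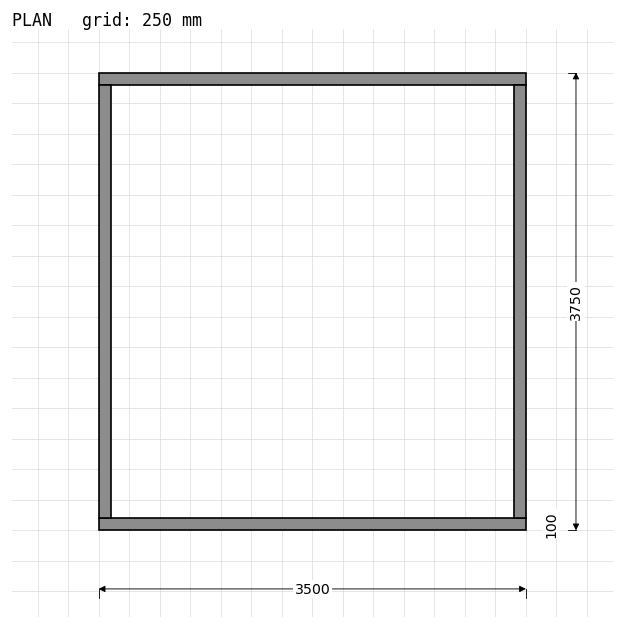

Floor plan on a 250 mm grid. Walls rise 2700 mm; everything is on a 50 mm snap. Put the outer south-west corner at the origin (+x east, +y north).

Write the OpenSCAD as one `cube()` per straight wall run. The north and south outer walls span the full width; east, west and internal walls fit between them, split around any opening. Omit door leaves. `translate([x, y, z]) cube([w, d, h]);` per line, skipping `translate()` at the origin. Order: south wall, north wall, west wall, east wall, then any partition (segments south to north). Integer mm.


cube([3500, 100, 2700]);
translate([0, 3650, 0]) cube([3500, 100, 2700]);
translate([0, 100, 0]) cube([100, 3550, 2700]);
translate([3400, 100, 0]) cube([100, 3550, 2700]);


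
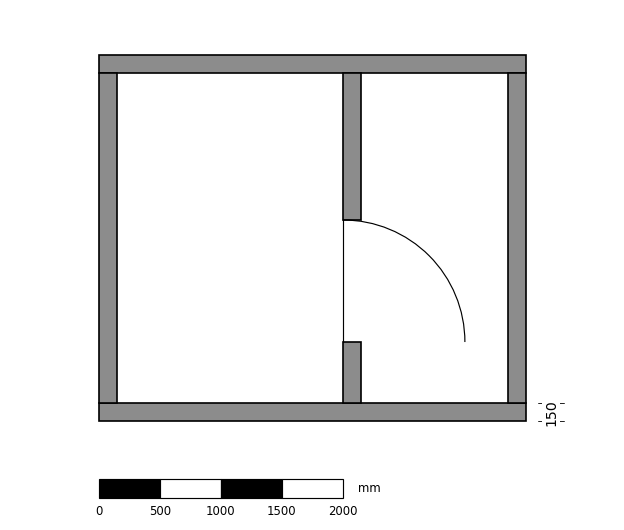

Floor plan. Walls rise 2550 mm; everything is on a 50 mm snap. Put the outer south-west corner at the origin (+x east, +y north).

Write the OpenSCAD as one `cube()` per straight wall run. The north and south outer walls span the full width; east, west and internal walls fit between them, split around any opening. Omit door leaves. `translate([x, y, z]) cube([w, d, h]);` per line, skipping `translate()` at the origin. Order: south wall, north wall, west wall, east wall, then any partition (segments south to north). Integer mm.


cube([3500, 150, 2550]);
translate([0, 2850, 0]) cube([3500, 150, 2550]);
translate([0, 150, 0]) cube([150, 2700, 2550]);
translate([3350, 150, 0]) cube([150, 2700, 2550]);
translate([2000, 150, 0]) cube([150, 500, 2550]);
translate([2000, 1650, 0]) cube([150, 1200, 2550]);


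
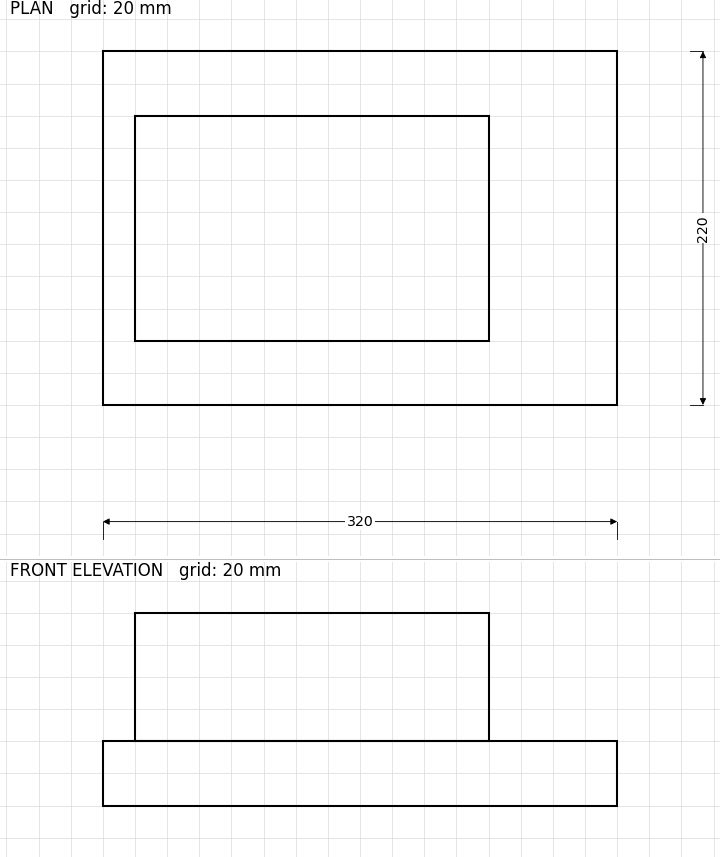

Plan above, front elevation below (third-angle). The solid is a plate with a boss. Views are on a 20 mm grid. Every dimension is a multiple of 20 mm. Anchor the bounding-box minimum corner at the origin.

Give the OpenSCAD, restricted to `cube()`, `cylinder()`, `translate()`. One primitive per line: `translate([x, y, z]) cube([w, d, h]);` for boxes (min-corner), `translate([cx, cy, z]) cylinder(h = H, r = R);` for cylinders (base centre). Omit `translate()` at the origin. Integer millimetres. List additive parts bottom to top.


cube([320, 220, 40]);
translate([20, 40, 40]) cube([220, 140, 80]);
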